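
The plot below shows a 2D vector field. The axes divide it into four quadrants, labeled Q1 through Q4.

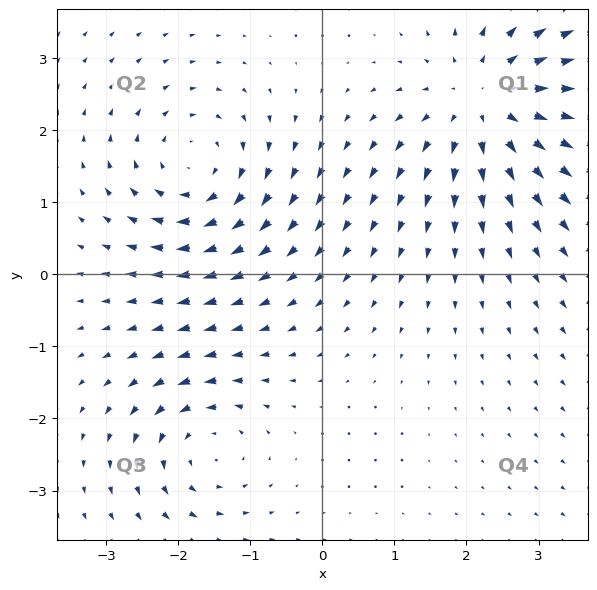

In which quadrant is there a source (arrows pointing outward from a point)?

Q1

The source sits at approximately (2.3, 2.4), which lies in quadrant Q1. The divergence there is about +5, positive as expected for a source.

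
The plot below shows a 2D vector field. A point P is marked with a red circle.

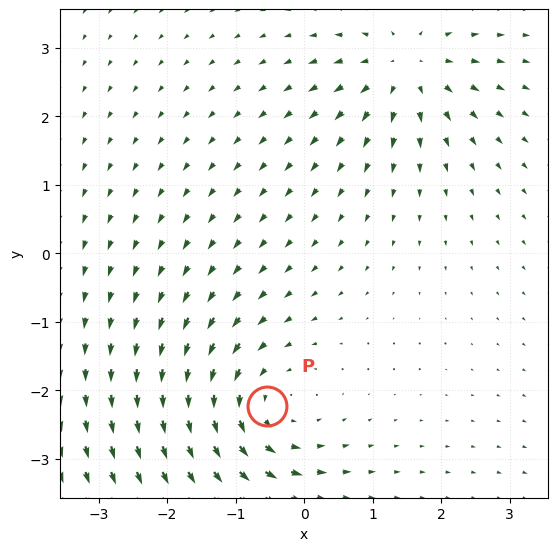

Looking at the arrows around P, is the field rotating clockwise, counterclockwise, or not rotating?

Near P at (-0.5, -2.2) the arrows circulate counterclockwise. The curl (z-component) there is about +4; positive curl means counterclockwise rotation.

counterclockwise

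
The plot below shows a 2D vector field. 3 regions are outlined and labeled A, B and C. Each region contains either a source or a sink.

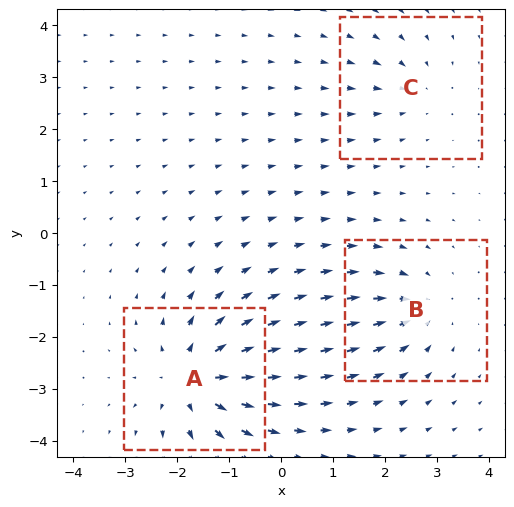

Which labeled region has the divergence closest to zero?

Divergence at each region's feature centre — A: about +6, B: about -4, C: about -2. Region C is closest to zero.

C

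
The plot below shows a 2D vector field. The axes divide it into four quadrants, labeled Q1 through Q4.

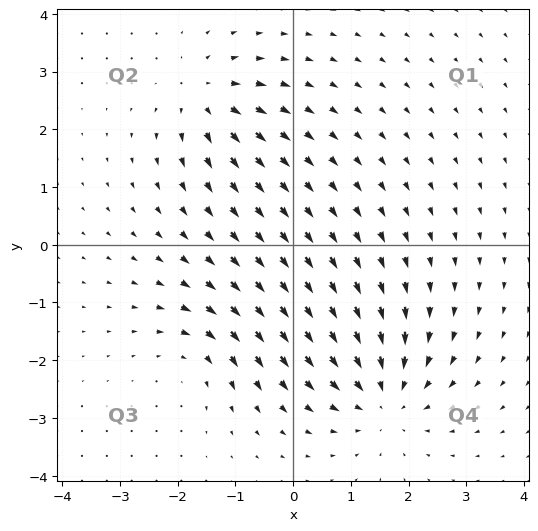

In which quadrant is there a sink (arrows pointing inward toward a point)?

Q4

The sink sits at approximately (1.6, -2.6), which lies in quadrant Q4. The divergence there is about -5, negative as expected for a sink.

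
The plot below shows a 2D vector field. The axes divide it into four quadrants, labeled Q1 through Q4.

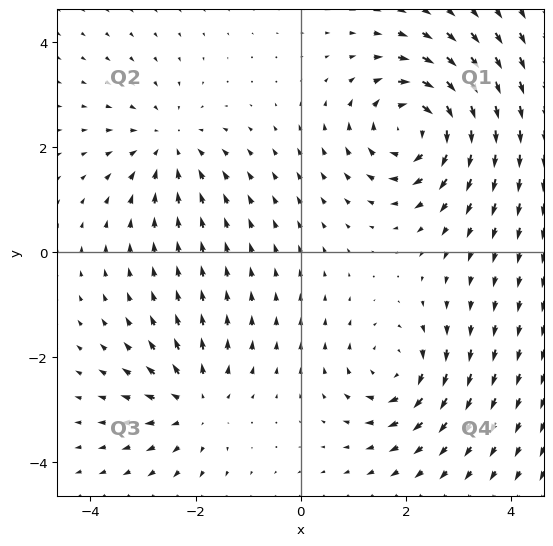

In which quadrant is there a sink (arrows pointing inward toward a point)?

Q2

The sink sits at approximately (-2.5, 2.0), which lies in quadrant Q2. The divergence there is about -3, negative as expected for a sink.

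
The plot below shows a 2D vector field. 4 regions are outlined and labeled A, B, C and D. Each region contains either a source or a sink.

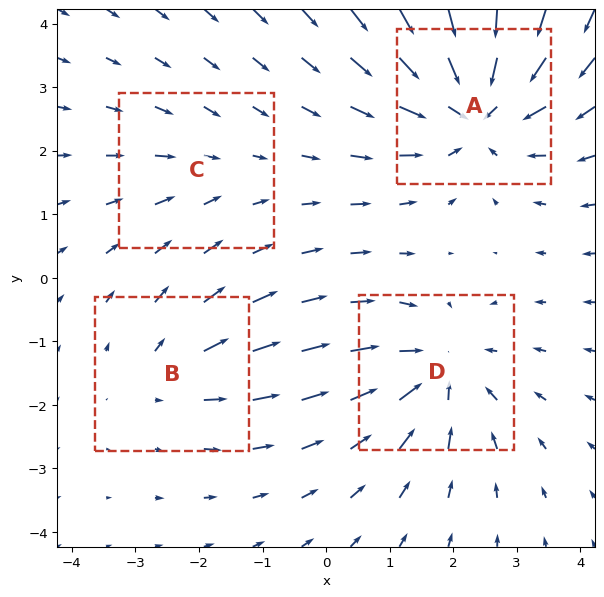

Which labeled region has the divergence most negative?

A

Divergence at each region's feature centre — A: about -6, B: about +3, C: about -2, D: about -5. Region A is most negative.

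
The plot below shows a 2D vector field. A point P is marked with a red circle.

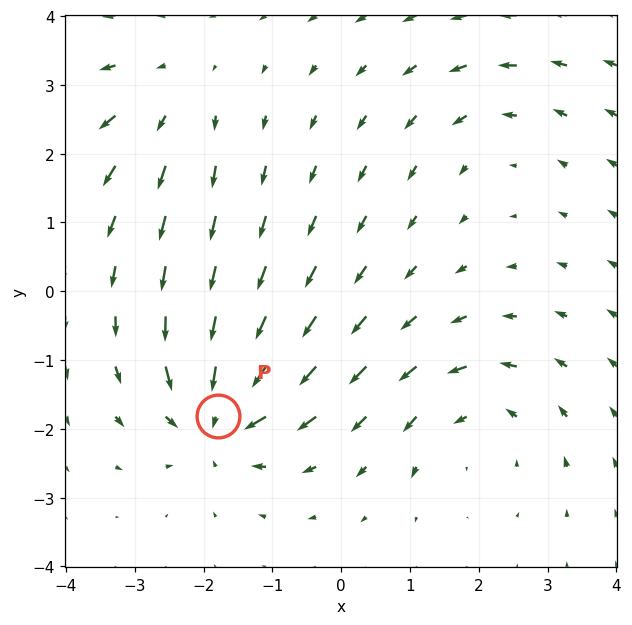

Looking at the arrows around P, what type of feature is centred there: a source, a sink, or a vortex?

At P (-1.8, -1.8) the arrows converge inward. Divergence about -7, curl ≈0 — negative divergence with near-zero curl is a sink.

sink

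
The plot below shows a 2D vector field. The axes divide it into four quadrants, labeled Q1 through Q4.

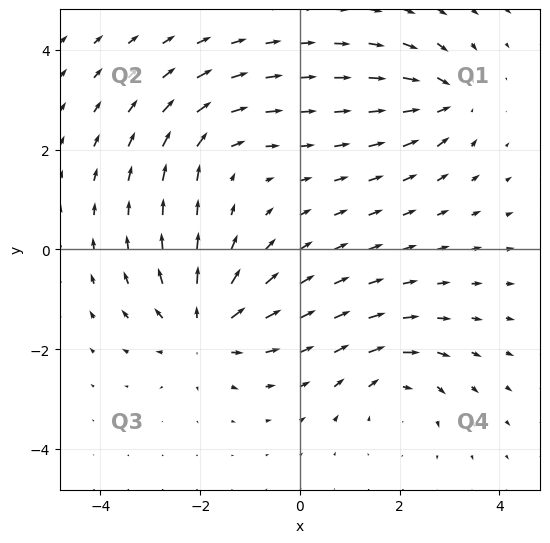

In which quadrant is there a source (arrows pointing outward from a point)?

Q3

The source sits at approximately (-1.9, -1.6), which lies in quadrant Q3. The divergence there is about +5, positive as expected for a source.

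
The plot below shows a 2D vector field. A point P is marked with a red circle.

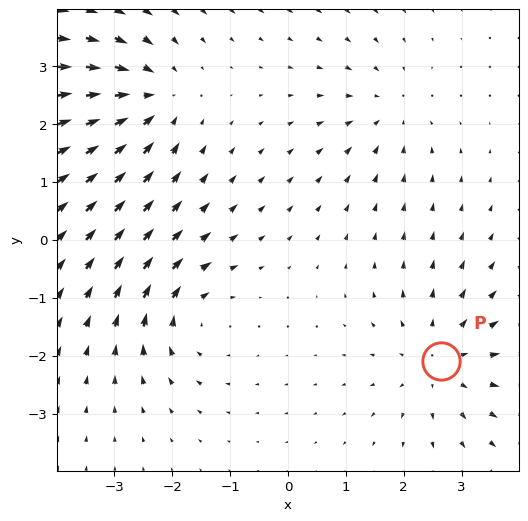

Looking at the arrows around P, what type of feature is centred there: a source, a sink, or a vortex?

source

At P (2.6, -2.1) the arrows spread outward. Divergence about +4, curl ≈0 — positive divergence with near-zero curl is a source.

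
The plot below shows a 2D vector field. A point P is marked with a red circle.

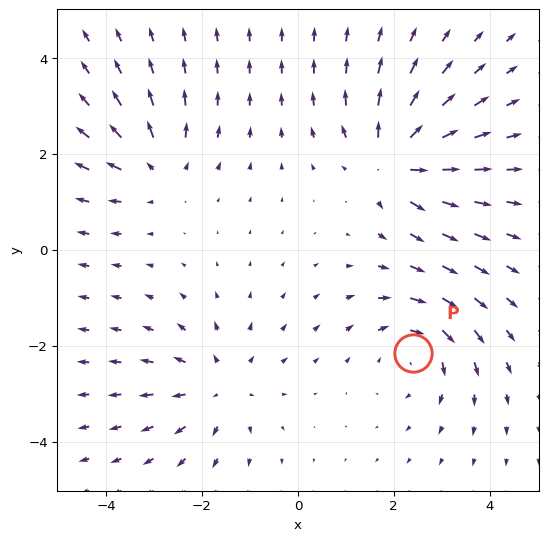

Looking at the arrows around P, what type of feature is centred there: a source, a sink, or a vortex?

vortex

At P (2.4, -2.1) the arrows circulate clockwise. Divergence ≈0, curl about -4 — near-zero divergence with nonzero curl is a vortex.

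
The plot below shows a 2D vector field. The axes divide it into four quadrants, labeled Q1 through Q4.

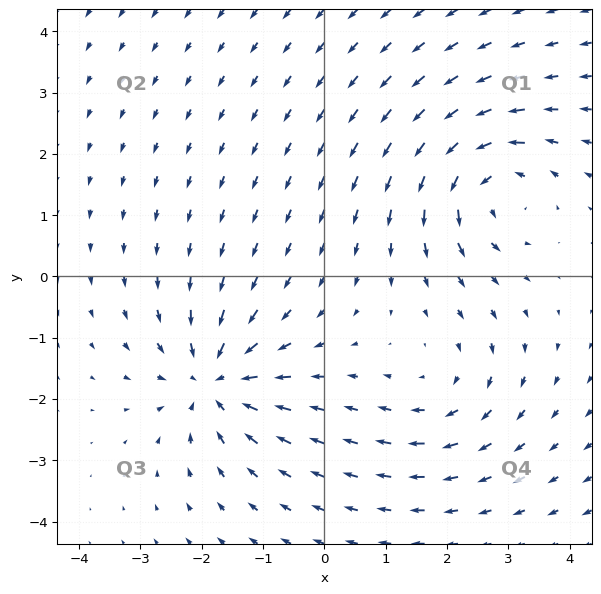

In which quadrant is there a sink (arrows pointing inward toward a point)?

The sink sits at approximately (-1.8, -1.7), which lies in quadrant Q3. The divergence there is about -5, negative as expected for a sink.

Q3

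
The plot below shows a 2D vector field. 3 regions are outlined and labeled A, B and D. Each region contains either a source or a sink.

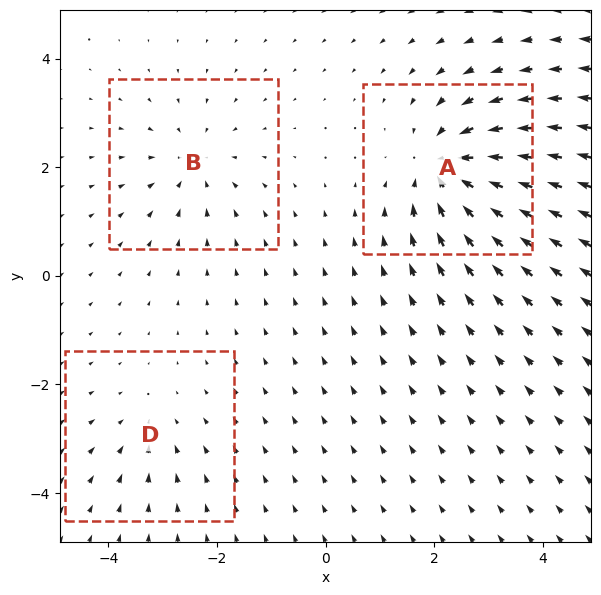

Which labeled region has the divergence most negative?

Divergence at each region's feature centre — A: about -6, B: about -3, D: about -2. Region A is most negative.

A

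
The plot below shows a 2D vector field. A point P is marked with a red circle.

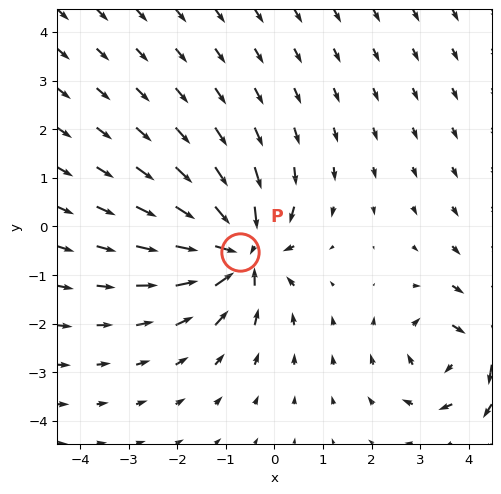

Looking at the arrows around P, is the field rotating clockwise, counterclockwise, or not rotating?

not rotating

Near P at (-0.7, -0.5) the arrows show no circulation. The curl there is ≈0.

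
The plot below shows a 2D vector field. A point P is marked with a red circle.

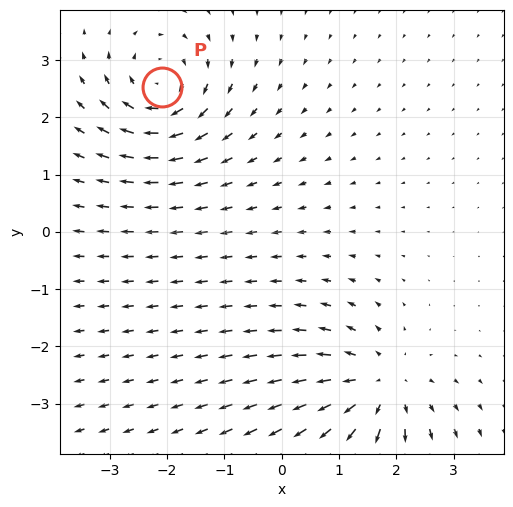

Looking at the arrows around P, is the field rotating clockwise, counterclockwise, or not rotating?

clockwise

Near P at (-2.1, 2.5) the arrows circulate clockwise. The curl (z-component) there is about -4; negative curl means clockwise rotation.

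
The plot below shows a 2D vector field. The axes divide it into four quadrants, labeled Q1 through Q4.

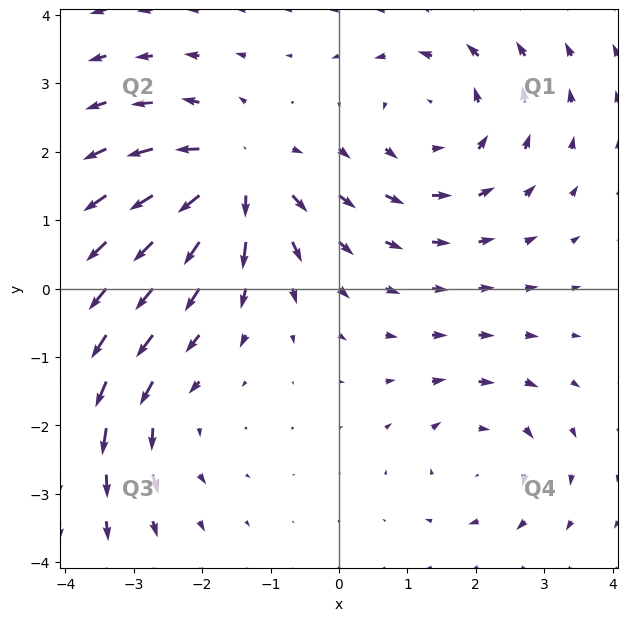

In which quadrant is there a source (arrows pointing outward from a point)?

The source sits at approximately (-1.5, 1.6), which lies in quadrant Q2. The divergence there is about +5, positive as expected for a source.

Q2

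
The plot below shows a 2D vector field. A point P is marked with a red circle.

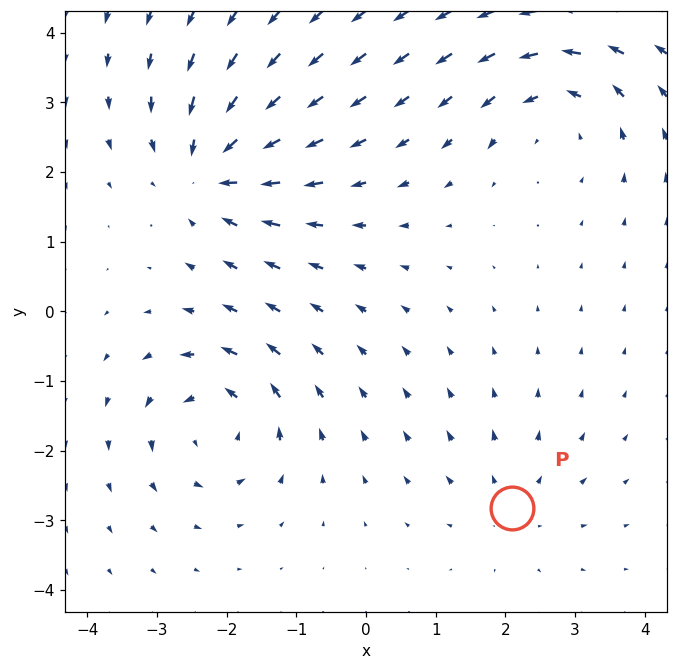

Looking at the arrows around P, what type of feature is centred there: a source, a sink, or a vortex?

At P (2.1, -2.8) the arrows spread outward. Divergence about +3, curl ≈0 — positive divergence with near-zero curl is a source.

source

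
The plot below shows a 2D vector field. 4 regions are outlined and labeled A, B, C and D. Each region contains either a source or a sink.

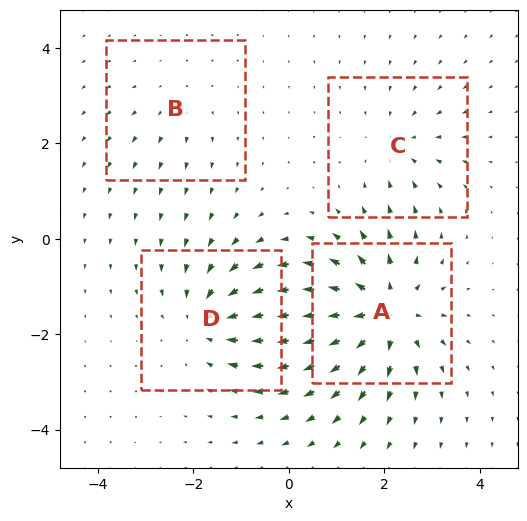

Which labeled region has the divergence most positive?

A

Divergence at each region's feature centre — A: about +7, B: about +2, C: about -3, D: about -5. Region A is most positive.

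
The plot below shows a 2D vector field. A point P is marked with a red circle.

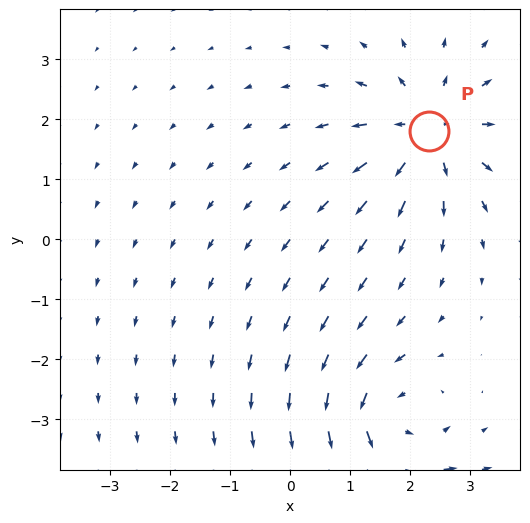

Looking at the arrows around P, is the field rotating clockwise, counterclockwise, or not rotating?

not rotating

Near P at (2.3, 1.8) the arrows show no circulation. The curl there is ≈0.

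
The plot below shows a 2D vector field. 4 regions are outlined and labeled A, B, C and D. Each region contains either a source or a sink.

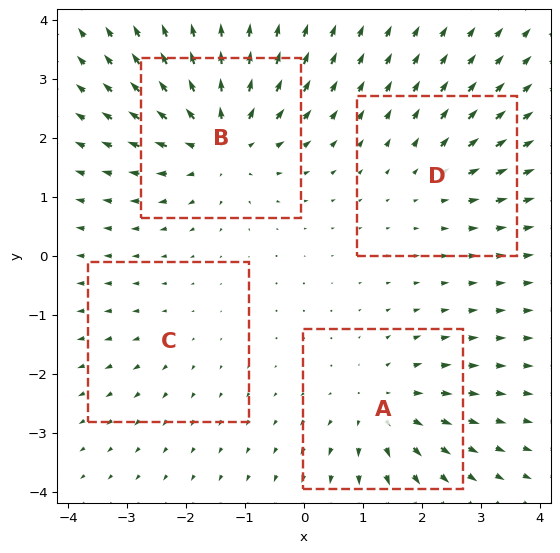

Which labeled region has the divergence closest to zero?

Divergence at each region's feature centre — A: about +5, B: about +6, C: about +2, D: about +3. Region C is closest to zero.

C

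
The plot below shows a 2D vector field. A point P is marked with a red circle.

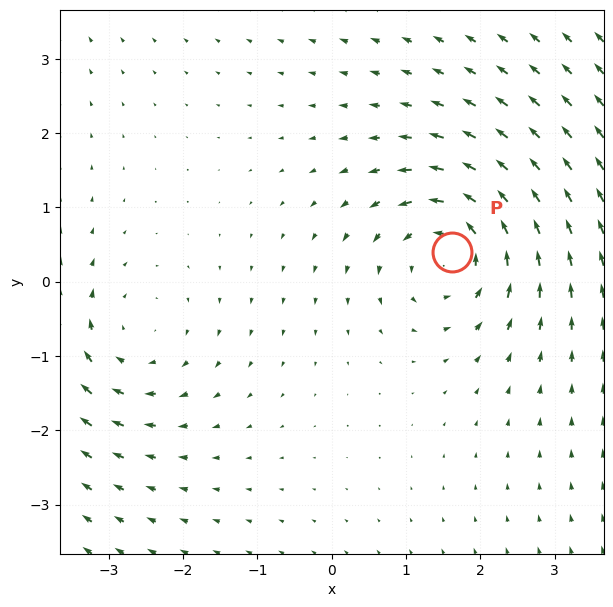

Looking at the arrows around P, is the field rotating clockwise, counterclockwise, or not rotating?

Near P at (1.6, 0.4) the arrows circulate counterclockwise. The curl (z-component) there is about +4; positive curl means counterclockwise rotation.

counterclockwise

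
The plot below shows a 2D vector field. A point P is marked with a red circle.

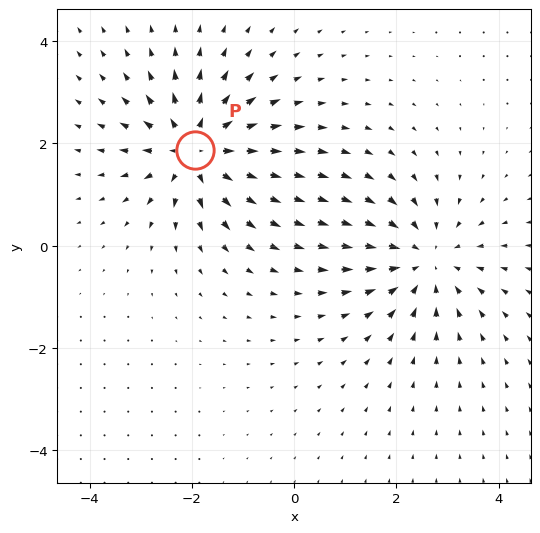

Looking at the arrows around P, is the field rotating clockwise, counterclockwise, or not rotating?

not rotating

Near P at (-1.9, 1.9) the arrows show no circulation. The curl there is ≈0.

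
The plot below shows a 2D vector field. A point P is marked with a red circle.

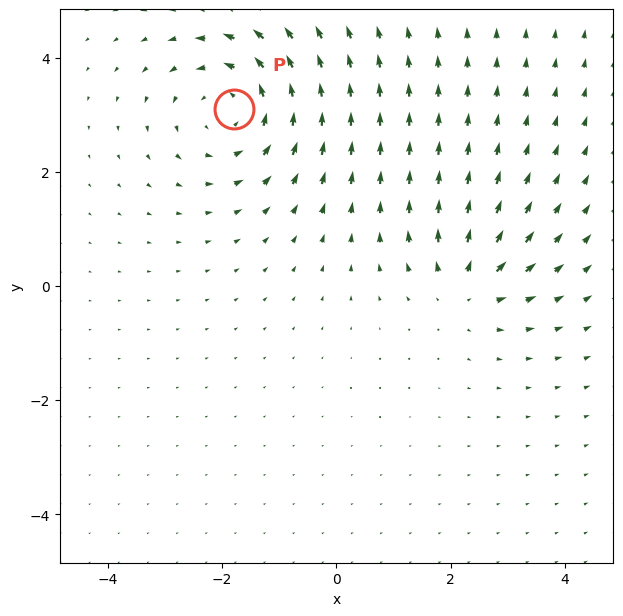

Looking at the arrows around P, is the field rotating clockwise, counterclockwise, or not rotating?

counterclockwise

Near P at (-1.8, 3.1) the arrows circulate counterclockwise. The curl (z-component) there is about +4; positive curl means counterclockwise rotation.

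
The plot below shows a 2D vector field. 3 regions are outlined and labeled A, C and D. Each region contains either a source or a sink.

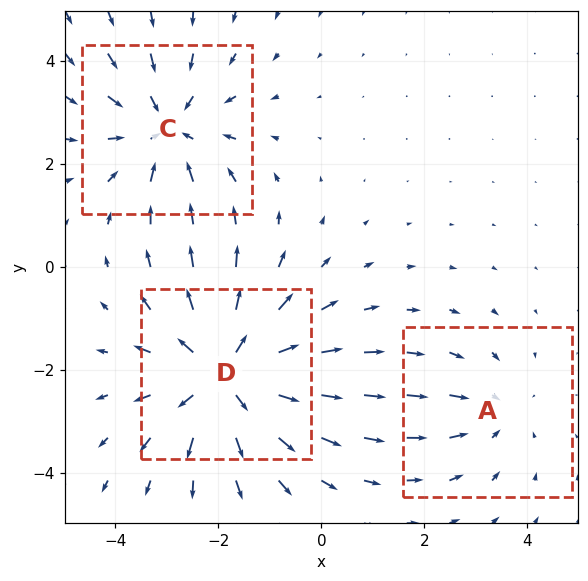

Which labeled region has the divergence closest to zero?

A

Divergence at each region's feature centre — A: about -2, C: about -3, D: about +4. Region A is closest to zero.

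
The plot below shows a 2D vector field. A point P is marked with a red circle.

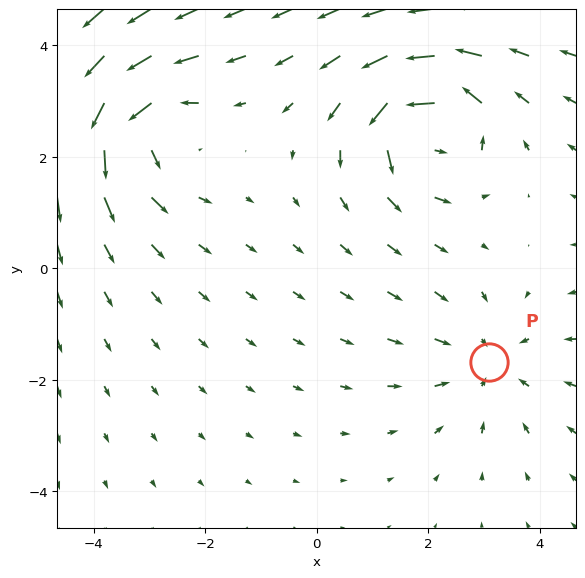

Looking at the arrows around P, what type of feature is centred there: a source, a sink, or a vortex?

sink

At P (3.1, -1.7) the arrows converge inward. Divergence about -2, curl ≈0 — negative divergence with near-zero curl is a sink.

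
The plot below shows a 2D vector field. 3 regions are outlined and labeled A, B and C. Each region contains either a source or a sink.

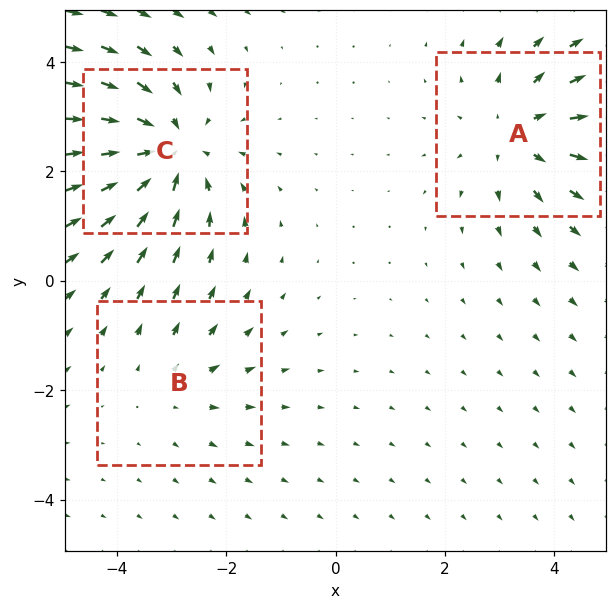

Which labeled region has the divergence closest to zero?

B

Divergence at each region's feature centre — A: about +3, B: about +2, C: about -4. Region B is closest to zero.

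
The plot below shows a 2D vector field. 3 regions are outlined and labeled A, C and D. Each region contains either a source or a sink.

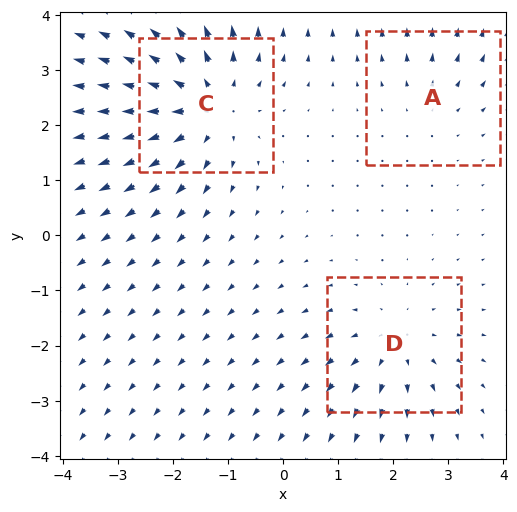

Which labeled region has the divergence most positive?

C

Divergence at each region's feature centre — A: about +2, C: about +5, D: about +3. Region C is most positive.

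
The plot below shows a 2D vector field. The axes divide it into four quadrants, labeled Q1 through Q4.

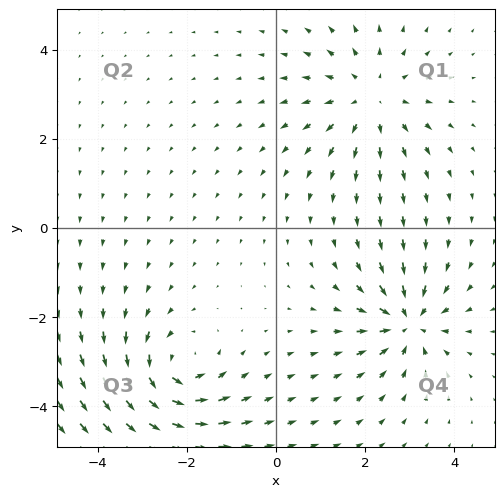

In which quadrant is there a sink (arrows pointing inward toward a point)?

Q4

The sink sits at approximately (3.0, -2.1), which lies in quadrant Q4. The divergence there is about -4, negative as expected for a sink.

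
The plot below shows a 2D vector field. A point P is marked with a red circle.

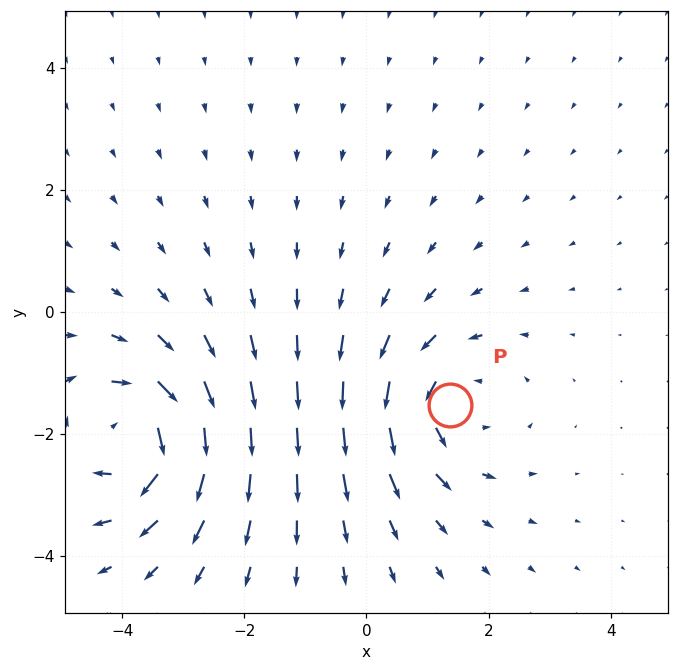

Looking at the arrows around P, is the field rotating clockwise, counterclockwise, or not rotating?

counterclockwise

Near P at (1.4, -1.5) the arrows circulate counterclockwise. The curl (z-component) there is about +4; positive curl means counterclockwise rotation.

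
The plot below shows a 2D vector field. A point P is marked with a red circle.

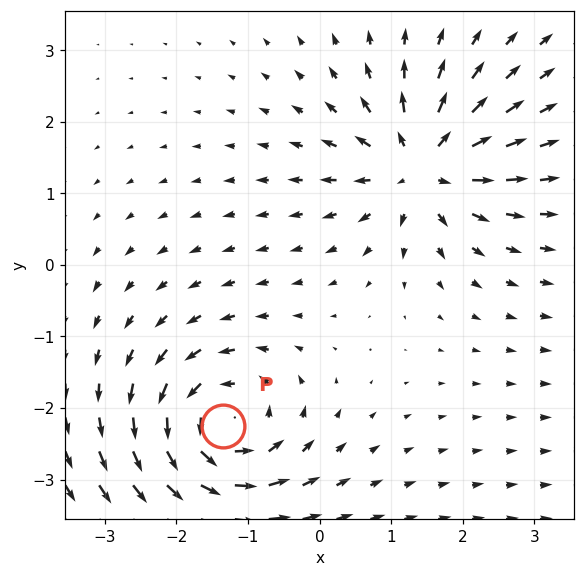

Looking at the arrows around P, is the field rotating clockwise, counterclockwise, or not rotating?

Near P at (-1.4, -2.3) the arrows circulate counterclockwise. The curl (z-component) there is about +6; positive curl means counterclockwise rotation.

counterclockwise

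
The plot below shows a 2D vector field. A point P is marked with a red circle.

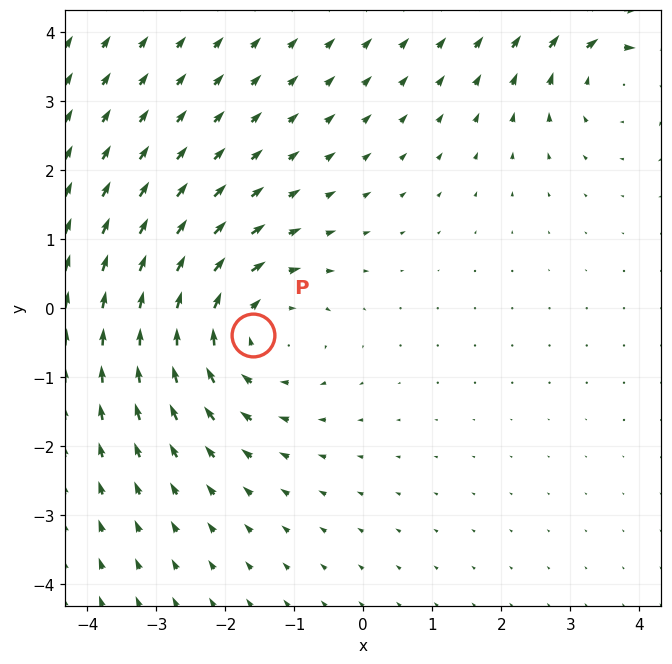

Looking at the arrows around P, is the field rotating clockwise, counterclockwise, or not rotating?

Near P at (-1.6, -0.4) the arrows circulate clockwise. The curl (z-component) there is about -4; negative curl means clockwise rotation.

clockwise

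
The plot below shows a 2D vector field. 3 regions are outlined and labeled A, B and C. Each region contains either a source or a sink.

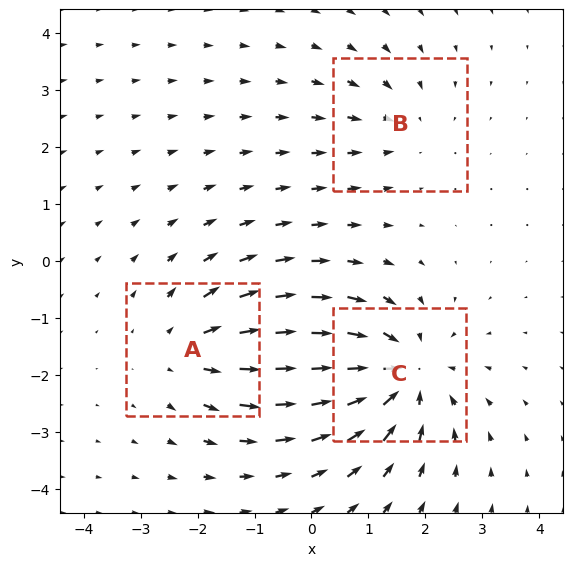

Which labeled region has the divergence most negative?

C

Divergence at each region's feature centre — A: about +3, B: about -2, C: about -4. Region C is most negative.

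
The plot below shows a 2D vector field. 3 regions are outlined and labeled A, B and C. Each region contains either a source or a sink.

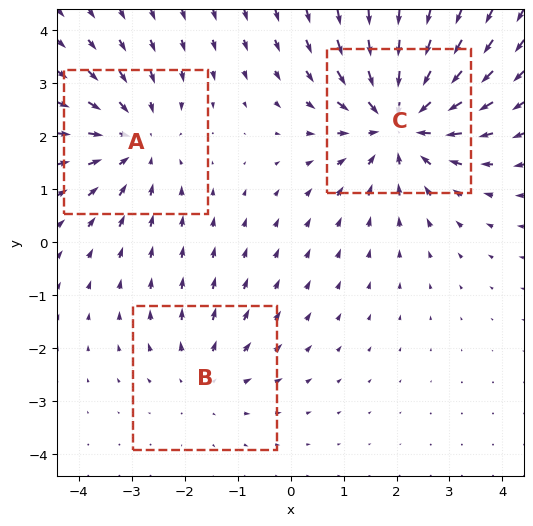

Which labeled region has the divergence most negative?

C

Divergence at each region's feature centre — A: about -3, B: about +2, C: about -4. Region C is most negative.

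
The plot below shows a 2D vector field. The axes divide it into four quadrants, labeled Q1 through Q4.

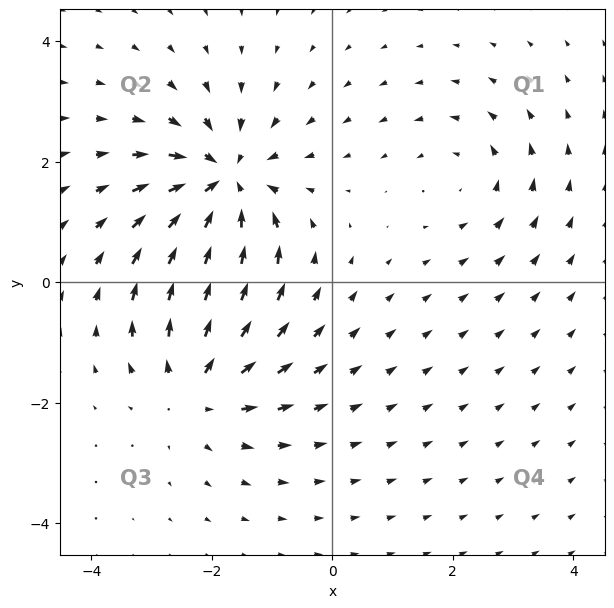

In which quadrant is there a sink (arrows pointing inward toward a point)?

The sink sits at approximately (-1.8, 1.6), which lies in quadrant Q2. The divergence there is about -5, negative as expected for a sink.

Q2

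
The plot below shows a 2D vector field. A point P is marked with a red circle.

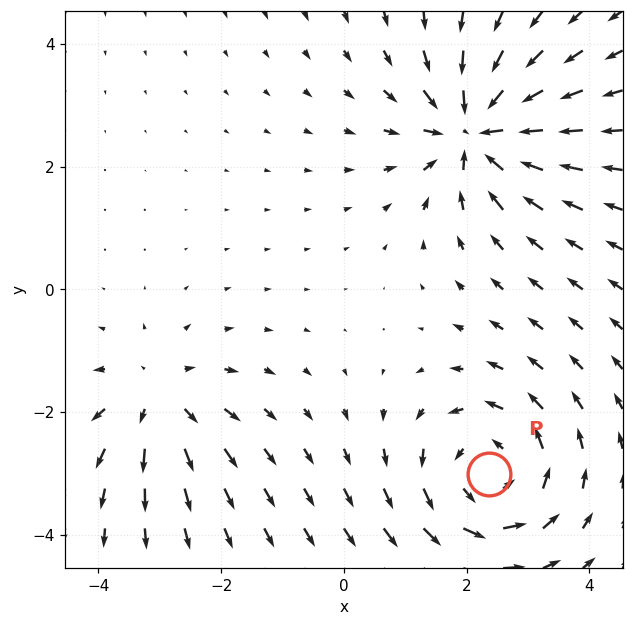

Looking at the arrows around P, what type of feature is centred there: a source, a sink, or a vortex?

vortex

At P (2.4, -3.0) the arrows circulate counterclockwise. Divergence ≈0, curl about +4 — near-zero divergence with nonzero curl is a vortex.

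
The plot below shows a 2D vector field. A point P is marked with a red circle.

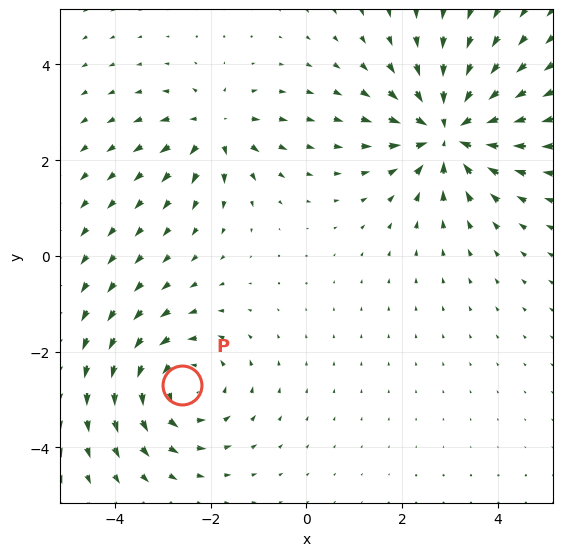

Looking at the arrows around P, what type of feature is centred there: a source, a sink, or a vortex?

vortex

At P (-2.6, -2.7) the arrows circulate counterclockwise. Divergence ≈0, curl about +3 — near-zero divergence with nonzero curl is a vortex.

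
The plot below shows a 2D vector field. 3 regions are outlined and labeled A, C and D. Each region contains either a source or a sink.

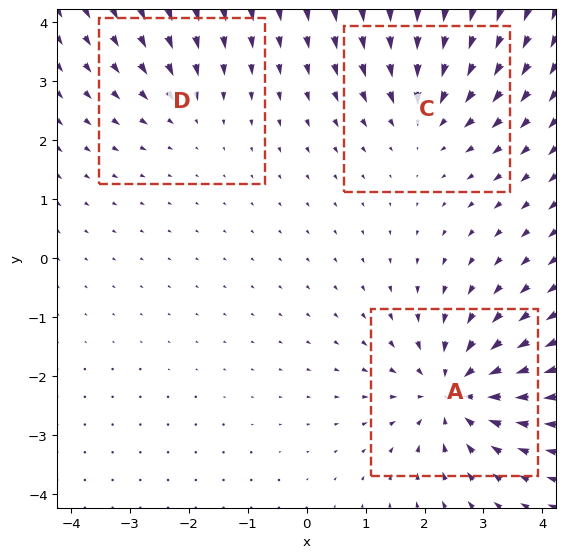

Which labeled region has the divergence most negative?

A

Divergence at each region's feature centre — A: about -5, C: about -3, D: about -2. Region A is most negative.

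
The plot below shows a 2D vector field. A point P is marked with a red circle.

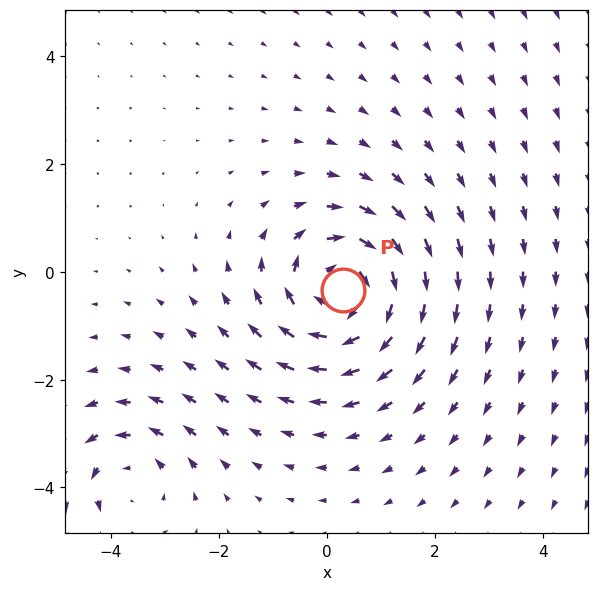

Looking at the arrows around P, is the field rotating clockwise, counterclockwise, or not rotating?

Near P at (0.3, -0.3) the arrows circulate clockwise. The curl (z-component) there is about -5; negative curl means clockwise rotation.

clockwise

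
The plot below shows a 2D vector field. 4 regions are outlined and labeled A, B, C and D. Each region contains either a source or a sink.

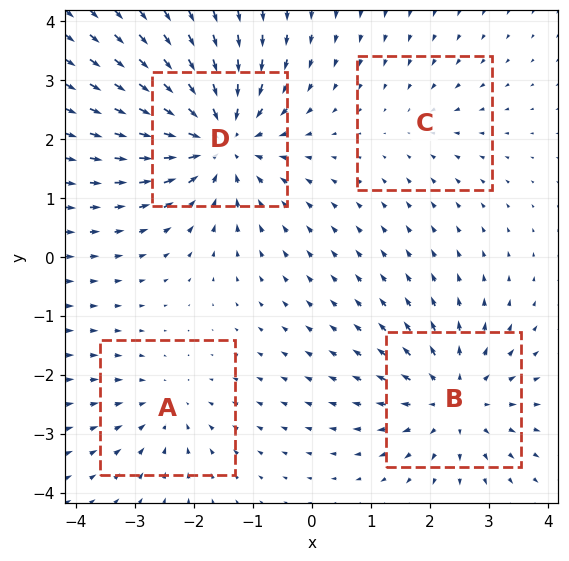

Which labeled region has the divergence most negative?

D

Divergence at each region's feature centre — A: about -3, B: about +5, C: about -2, D: about -7. Region D is most negative.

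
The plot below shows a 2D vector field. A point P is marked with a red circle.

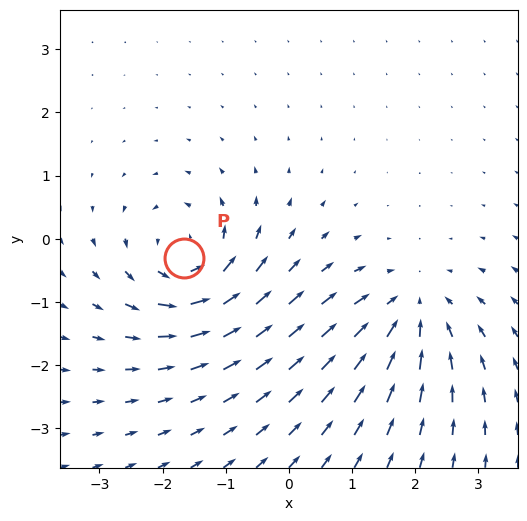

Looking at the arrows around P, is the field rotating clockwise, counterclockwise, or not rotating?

Near P at (-1.7, -0.3) the arrows circulate counterclockwise. The curl (z-component) there is about +4; positive curl means counterclockwise rotation.

counterclockwise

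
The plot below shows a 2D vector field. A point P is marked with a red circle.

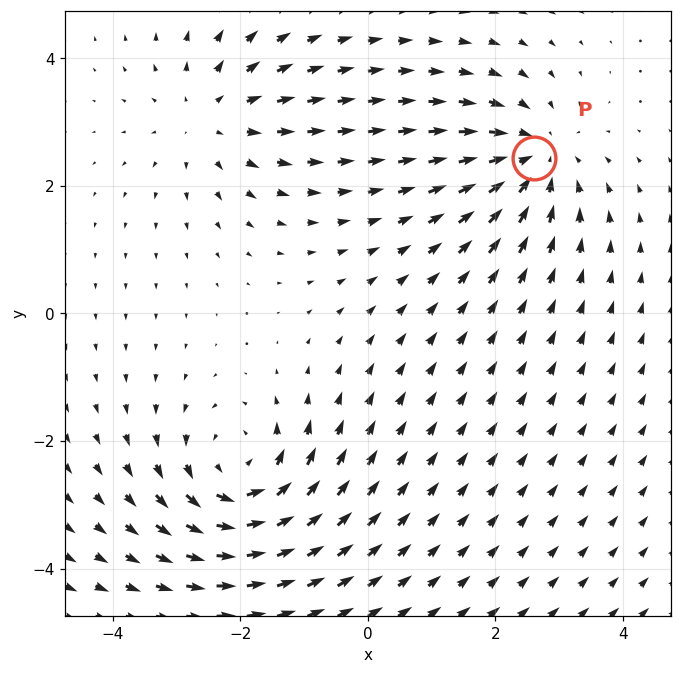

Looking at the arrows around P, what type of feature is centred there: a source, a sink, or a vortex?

sink

At P (2.6, 2.4) the arrows converge inward. Divergence about -3, curl ≈0 — negative divergence with near-zero curl is a sink.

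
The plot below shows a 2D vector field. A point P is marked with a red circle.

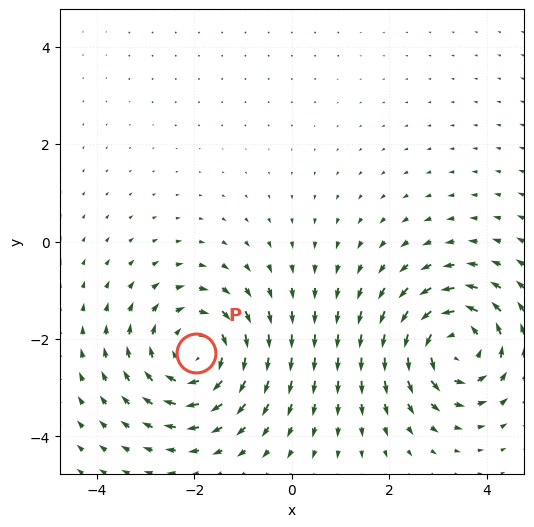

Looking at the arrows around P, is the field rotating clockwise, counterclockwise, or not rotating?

clockwise

Near P at (-2.0, -2.3) the arrows circulate clockwise. The curl (z-component) there is about -4; negative curl means clockwise rotation.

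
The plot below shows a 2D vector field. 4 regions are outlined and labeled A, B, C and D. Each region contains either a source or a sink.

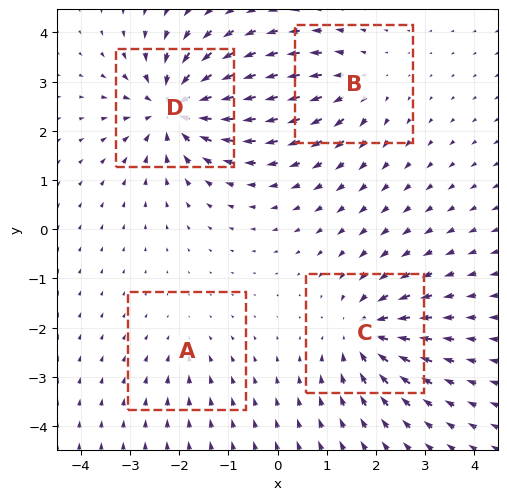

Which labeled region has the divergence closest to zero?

A

Divergence at each region's feature centre — A: about -2, B: about +4, C: about -6, D: about -8. Region A is closest to zero.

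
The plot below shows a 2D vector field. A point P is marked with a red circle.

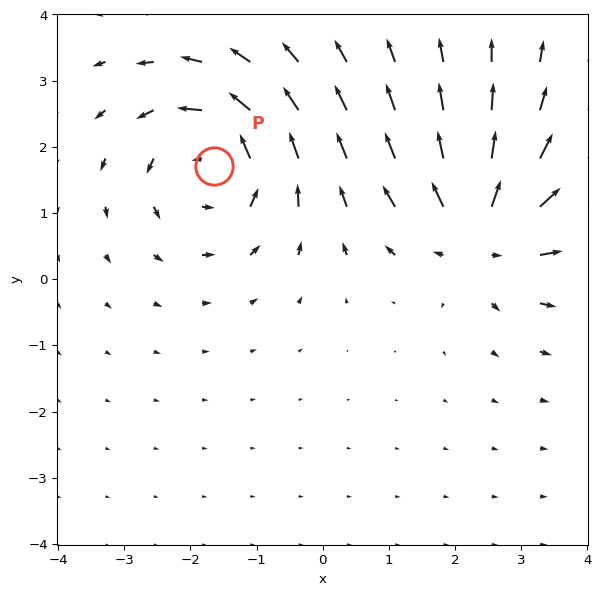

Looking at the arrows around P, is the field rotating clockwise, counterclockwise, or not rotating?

counterclockwise

Near P at (-1.6, 1.7) the arrows circulate counterclockwise. The curl (z-component) there is about +5; positive curl means counterclockwise rotation.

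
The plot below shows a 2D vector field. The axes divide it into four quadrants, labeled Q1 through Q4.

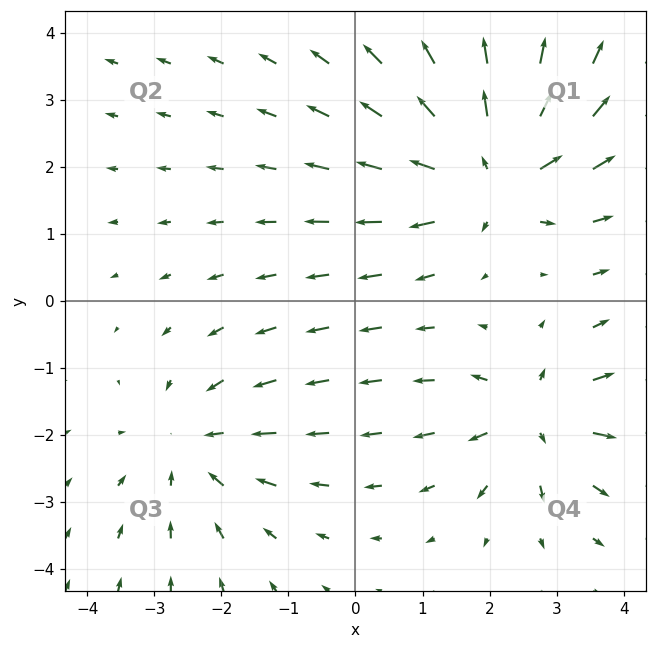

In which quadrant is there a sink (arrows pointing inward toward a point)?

Q3

The sink sits at approximately (-2.4, -2.2), which lies in quadrant Q3. The divergence there is about -3, negative as expected for a sink.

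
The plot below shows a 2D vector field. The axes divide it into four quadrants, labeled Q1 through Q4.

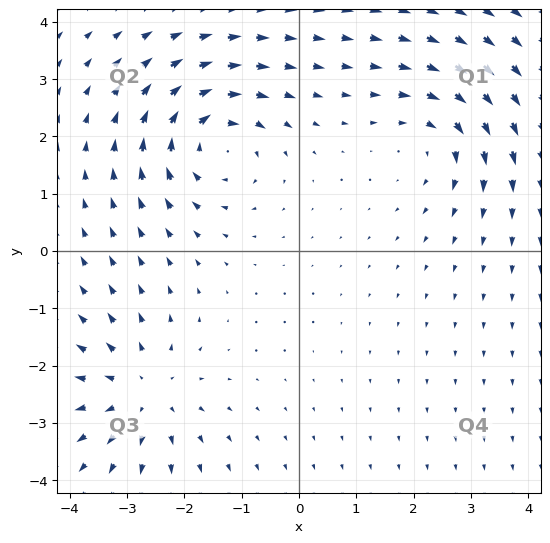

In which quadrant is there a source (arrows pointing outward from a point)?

The source sits at approximately (-2.7, -2.5), which lies in quadrant Q3. The divergence there is about +4, positive as expected for a source.

Q3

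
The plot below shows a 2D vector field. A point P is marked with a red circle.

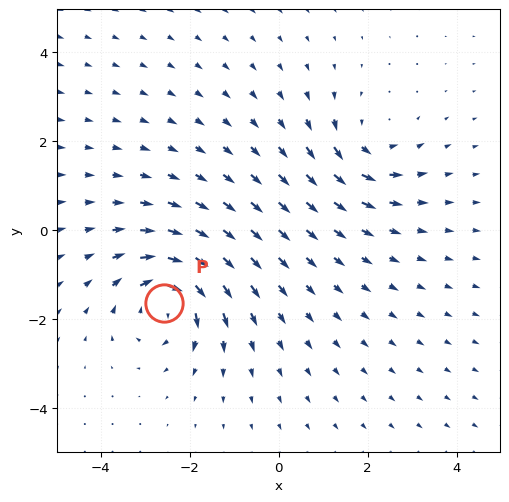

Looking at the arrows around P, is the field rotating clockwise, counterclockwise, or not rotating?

clockwise

Near P at (-2.6, -1.6) the arrows circulate clockwise. The curl (z-component) there is about -5; negative curl means clockwise rotation.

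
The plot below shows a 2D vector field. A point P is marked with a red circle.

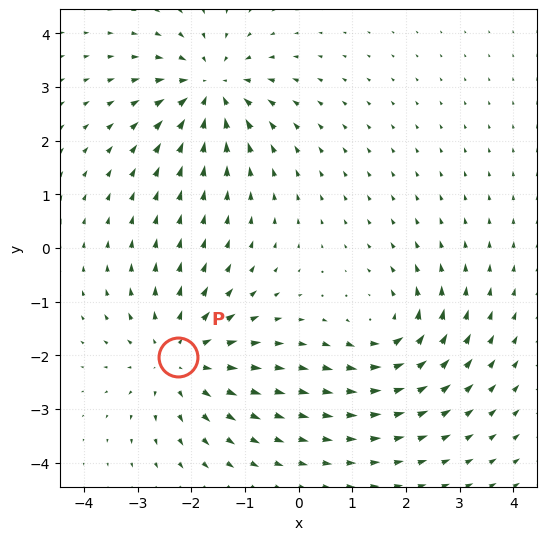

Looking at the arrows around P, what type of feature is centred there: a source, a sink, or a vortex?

At P (-2.2, -2.0) the arrows spread outward. Divergence about +4, curl ≈0 — positive divergence with near-zero curl is a source.

source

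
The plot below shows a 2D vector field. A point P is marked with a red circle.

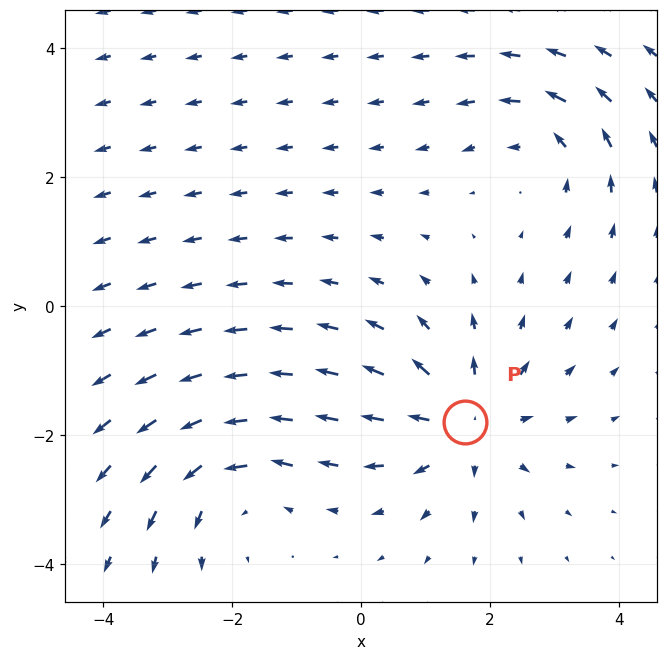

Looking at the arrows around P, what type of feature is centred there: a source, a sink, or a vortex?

source

At P (1.6, -1.8) the arrows spread outward. Divergence about +5, curl ≈0 — positive divergence with near-zero curl is a source.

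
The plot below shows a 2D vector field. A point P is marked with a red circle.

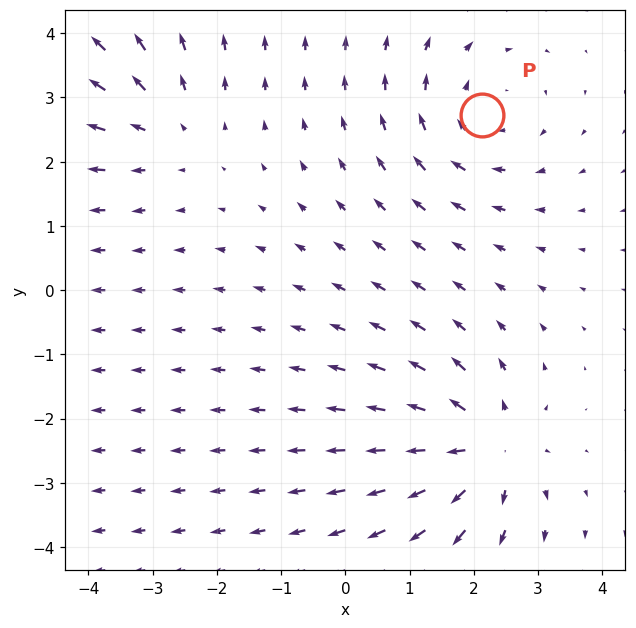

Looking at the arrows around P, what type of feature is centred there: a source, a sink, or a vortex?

vortex

At P (2.1, 2.7) the arrows circulate clockwise. Divergence ≈0, curl about -3 — near-zero divergence with nonzero curl is a vortex.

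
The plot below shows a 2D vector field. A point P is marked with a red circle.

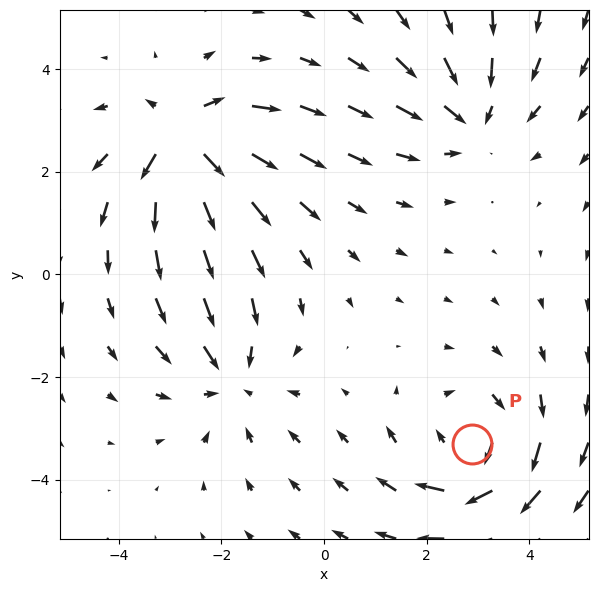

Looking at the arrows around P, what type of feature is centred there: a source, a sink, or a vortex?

vortex

At P (2.9, -3.3) the arrows circulate clockwise. Divergence ≈0, curl about -3 — near-zero divergence with nonzero curl is a vortex.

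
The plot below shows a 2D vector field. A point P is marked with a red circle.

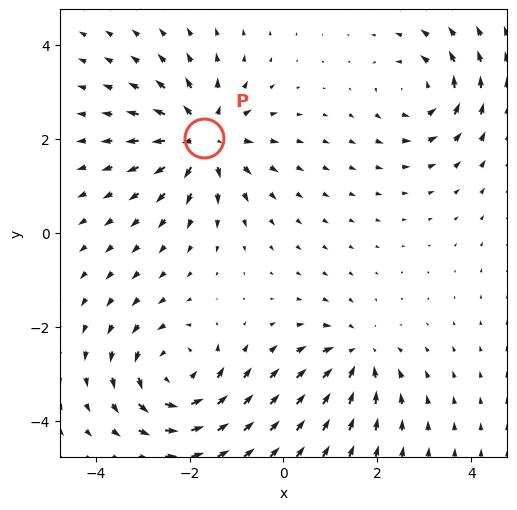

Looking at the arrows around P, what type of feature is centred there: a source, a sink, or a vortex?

At P (-1.7, 2.0) the arrows spread outward. Divergence about +6, curl ≈0 — positive divergence with near-zero curl is a source.

source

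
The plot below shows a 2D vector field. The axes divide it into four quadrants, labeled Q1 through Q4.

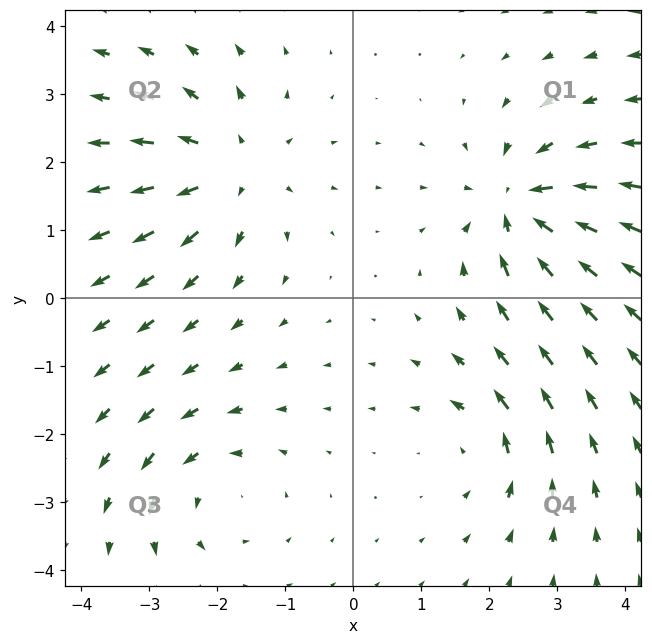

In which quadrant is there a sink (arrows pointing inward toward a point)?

Q1

The sink sits at approximately (2.5, 1.4), which lies in quadrant Q1. The divergence there is about -6, negative as expected for a sink.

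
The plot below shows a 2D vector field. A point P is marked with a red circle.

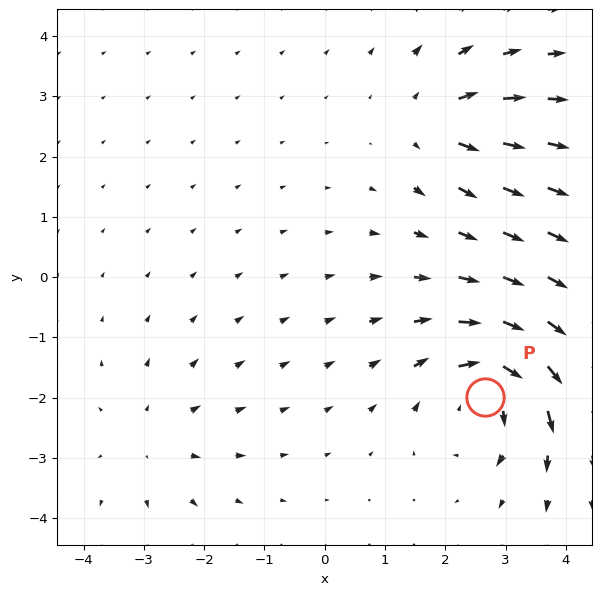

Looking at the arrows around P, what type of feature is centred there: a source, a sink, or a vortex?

At P (2.7, -2.0) the arrows circulate clockwise. Divergence ≈0, curl about -6 — near-zero divergence with nonzero curl is a vortex.

vortex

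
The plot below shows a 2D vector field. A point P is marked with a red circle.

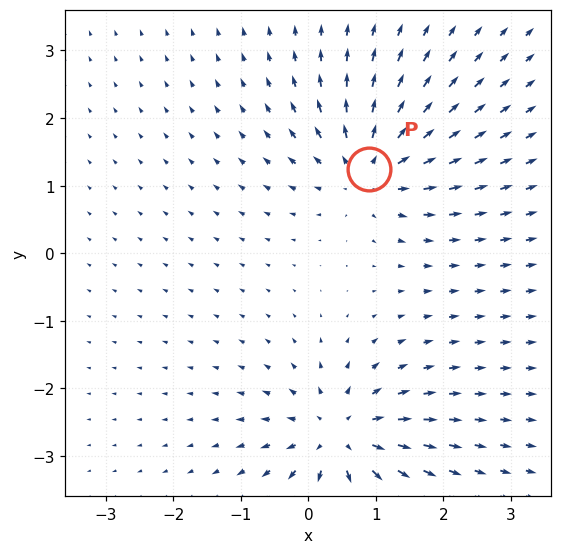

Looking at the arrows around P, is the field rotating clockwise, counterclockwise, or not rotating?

not rotating

Near P at (0.9, 1.2) the arrows show no circulation. The curl there is ≈0.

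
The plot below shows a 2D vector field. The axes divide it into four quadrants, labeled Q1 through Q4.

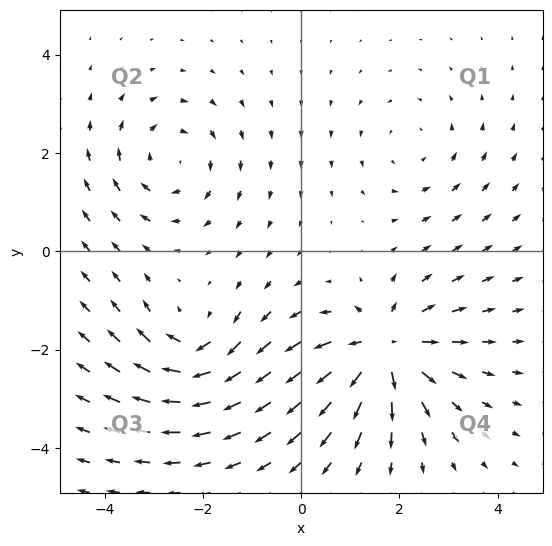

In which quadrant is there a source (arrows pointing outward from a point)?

The source sits at approximately (1.7, -2.0), which lies in quadrant Q4. The divergence there is about +6, positive as expected for a source.

Q4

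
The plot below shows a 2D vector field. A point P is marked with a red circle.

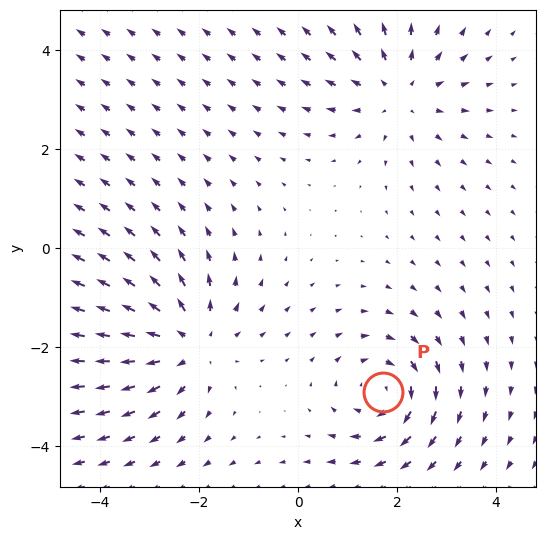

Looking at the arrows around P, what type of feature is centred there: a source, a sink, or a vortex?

At P (1.7, -2.9) the arrows circulate clockwise. Divergence ≈0, curl about -4 — near-zero divergence with nonzero curl is a vortex.

vortex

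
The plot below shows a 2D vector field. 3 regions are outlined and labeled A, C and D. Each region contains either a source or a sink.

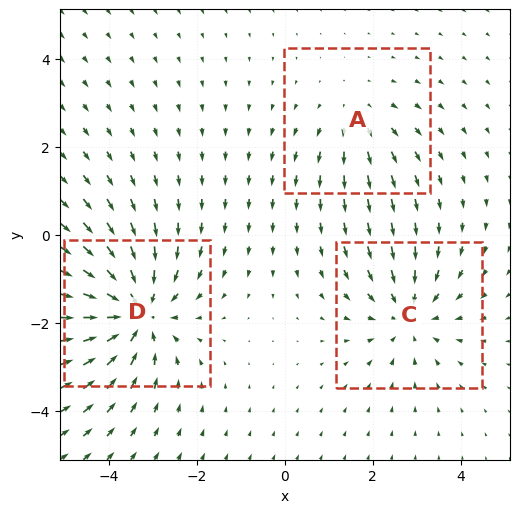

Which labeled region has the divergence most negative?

D

Divergence at each region's feature centre — A: about +2, C: about -3, D: about -4. Region D is most negative.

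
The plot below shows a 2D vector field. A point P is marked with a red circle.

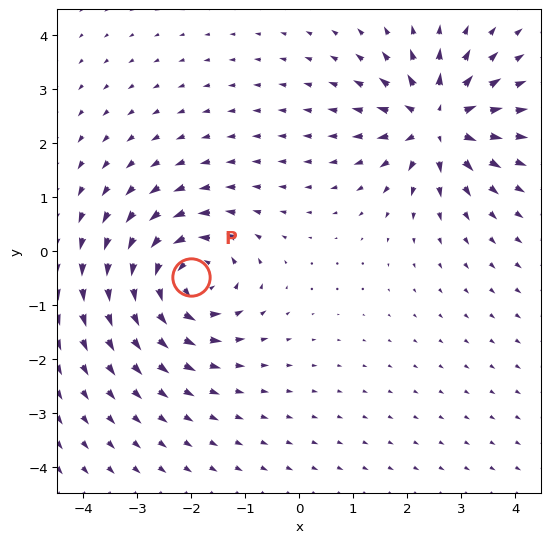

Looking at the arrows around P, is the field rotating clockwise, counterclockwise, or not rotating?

counterclockwise

Near P at (-2.0, -0.5) the arrows circulate counterclockwise. The curl (z-component) there is about +6; positive curl means counterclockwise rotation.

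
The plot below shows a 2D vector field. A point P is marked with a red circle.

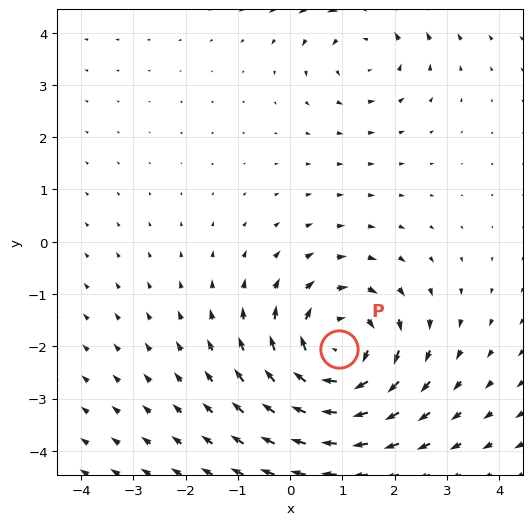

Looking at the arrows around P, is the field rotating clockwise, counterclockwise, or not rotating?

Near P at (0.9, -2.1) the arrows circulate clockwise. The curl (z-component) there is about -5; negative curl means clockwise rotation.

clockwise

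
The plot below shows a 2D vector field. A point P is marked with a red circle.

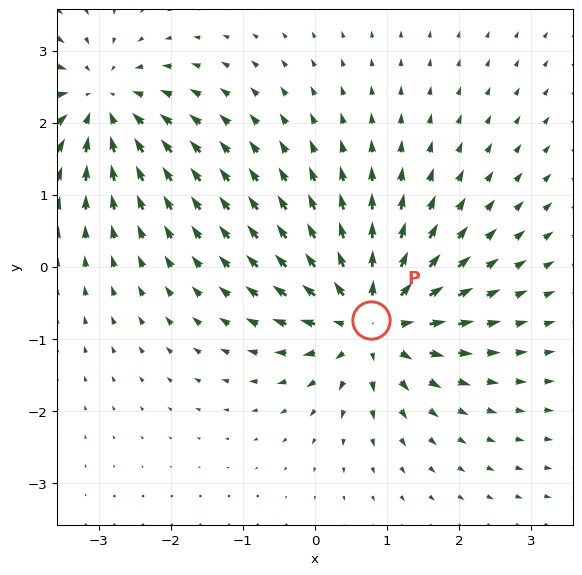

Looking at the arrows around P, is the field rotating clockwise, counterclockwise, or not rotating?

not rotating

Near P at (0.8, -0.7) the arrows show no circulation. The curl there is ≈0.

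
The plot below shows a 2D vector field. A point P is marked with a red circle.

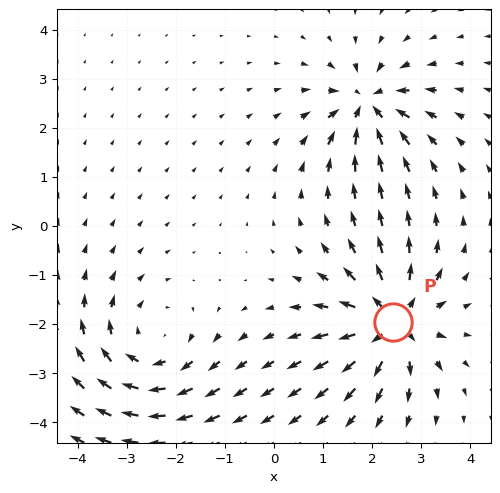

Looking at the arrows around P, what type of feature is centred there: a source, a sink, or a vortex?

At P (2.4, -2.0) the arrows spread outward. Divergence about +4, curl ≈0 — positive divergence with near-zero curl is a source.

source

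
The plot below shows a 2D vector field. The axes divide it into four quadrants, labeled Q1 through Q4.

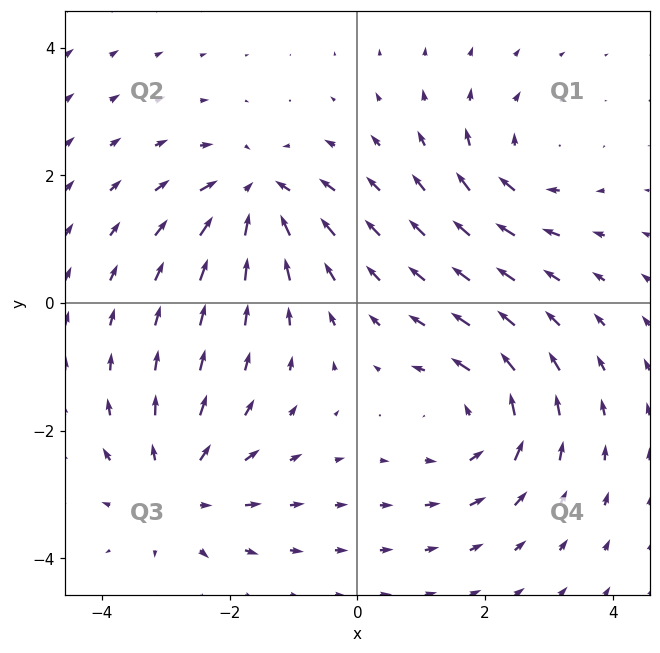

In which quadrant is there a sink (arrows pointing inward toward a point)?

Q2

The sink sits at approximately (-1.6, 1.7), which lies in quadrant Q2. The divergence there is about -5, negative as expected for a sink.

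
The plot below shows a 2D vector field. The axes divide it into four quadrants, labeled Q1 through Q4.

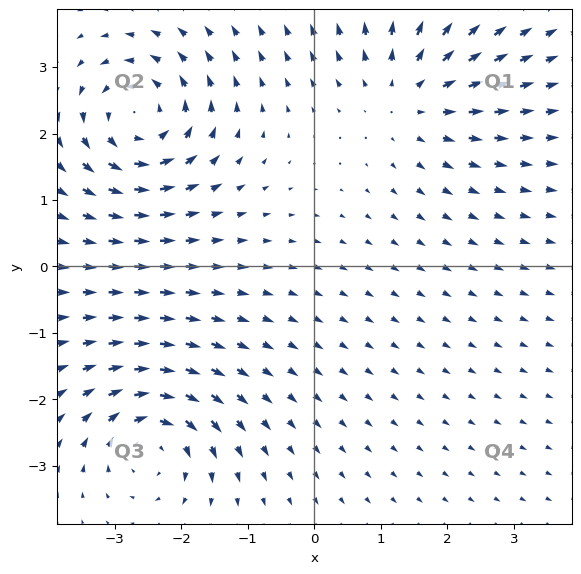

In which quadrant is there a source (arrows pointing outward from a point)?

Q1

The source sits at approximately (1.4, 2.6), which lies in quadrant Q1. The divergence there is about +3, positive as expected for a source.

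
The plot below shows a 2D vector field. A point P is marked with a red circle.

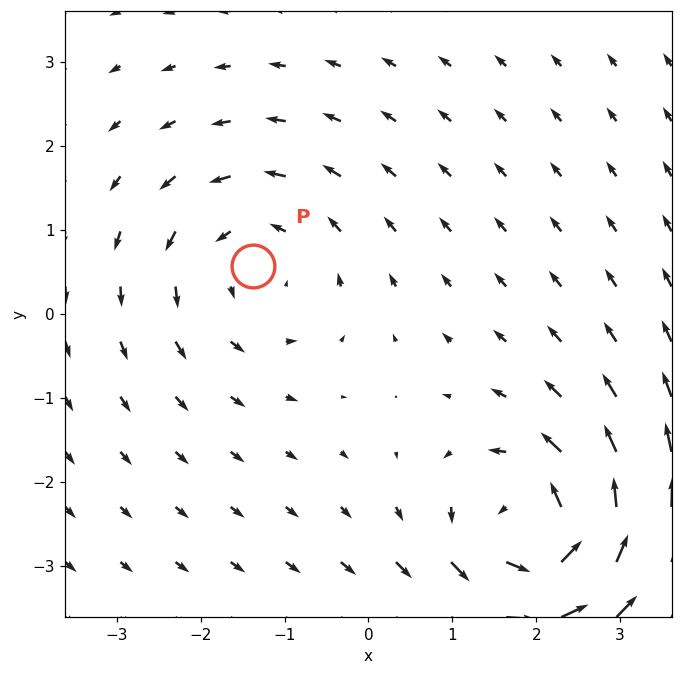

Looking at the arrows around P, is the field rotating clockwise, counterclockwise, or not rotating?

counterclockwise

Near P at (-1.4, 0.6) the arrows circulate counterclockwise. The curl (z-component) there is about +3; positive curl means counterclockwise rotation.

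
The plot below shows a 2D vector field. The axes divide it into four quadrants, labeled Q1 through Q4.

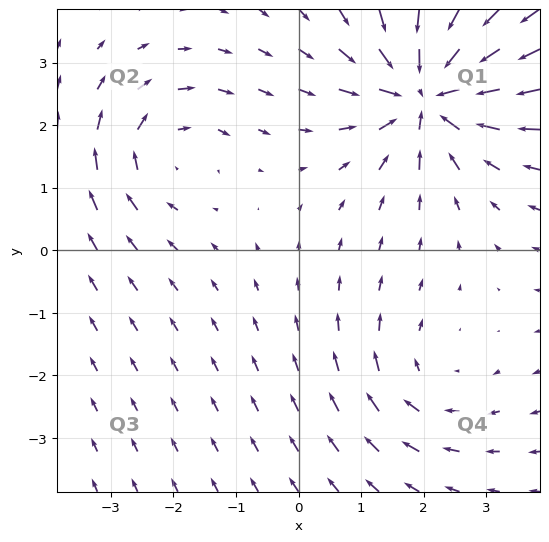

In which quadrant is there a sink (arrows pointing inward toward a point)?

The sink sits at approximately (2.1, 2.5), which lies in quadrant Q1. The divergence there is about -6, negative as expected for a sink.

Q1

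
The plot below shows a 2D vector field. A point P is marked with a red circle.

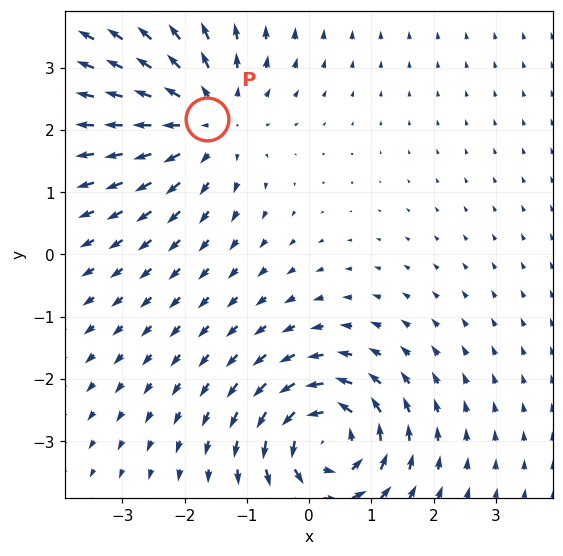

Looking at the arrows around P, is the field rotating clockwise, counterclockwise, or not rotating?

not rotating

Near P at (-1.6, 2.2) the arrows show no circulation. The curl there is ≈0.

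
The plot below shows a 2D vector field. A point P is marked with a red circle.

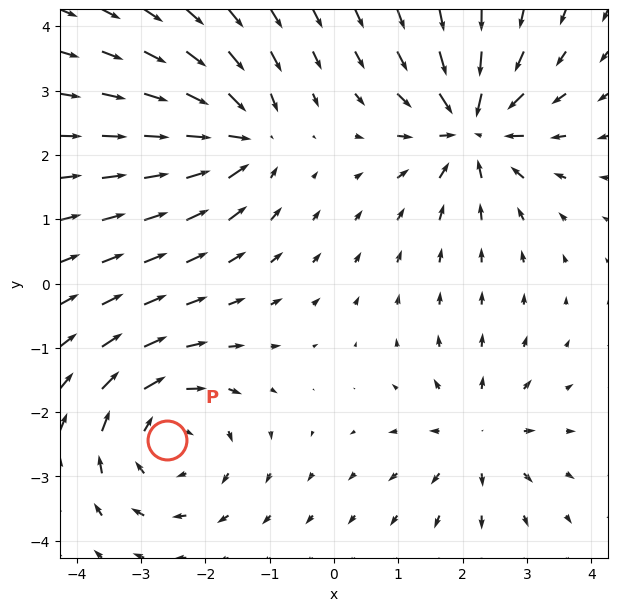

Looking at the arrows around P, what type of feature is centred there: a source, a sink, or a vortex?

At P (-2.6, -2.4) the arrows circulate clockwise. Divergence ≈0, curl about -5 — near-zero divergence with nonzero curl is a vortex.

vortex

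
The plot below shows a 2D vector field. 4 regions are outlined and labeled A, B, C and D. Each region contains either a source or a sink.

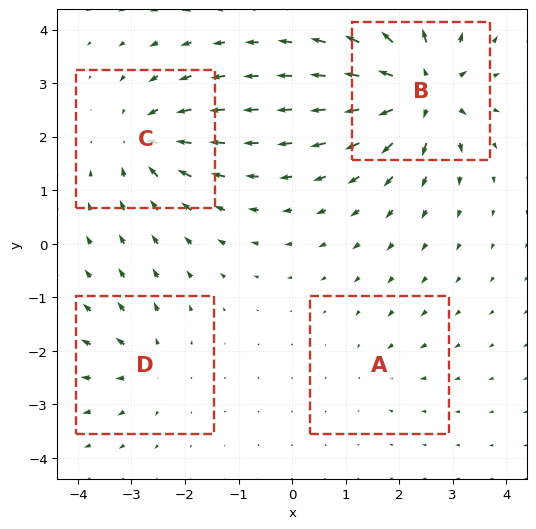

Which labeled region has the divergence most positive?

Divergence at each region's feature centre — A: about -2, B: about +9, C: about -6, D: about +4. Region B is most positive.

B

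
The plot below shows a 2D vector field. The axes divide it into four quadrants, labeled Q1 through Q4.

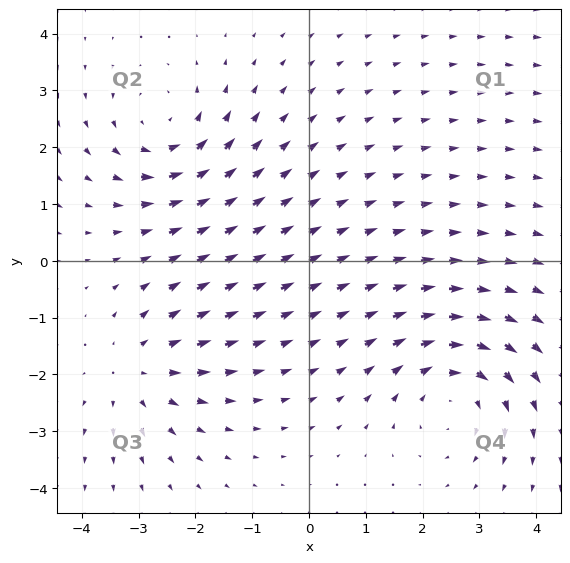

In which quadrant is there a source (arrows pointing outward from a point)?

Q3

The source sits at approximately (-3.0, -1.9), which lies in quadrant Q3. The divergence there is about +4, positive as expected for a source.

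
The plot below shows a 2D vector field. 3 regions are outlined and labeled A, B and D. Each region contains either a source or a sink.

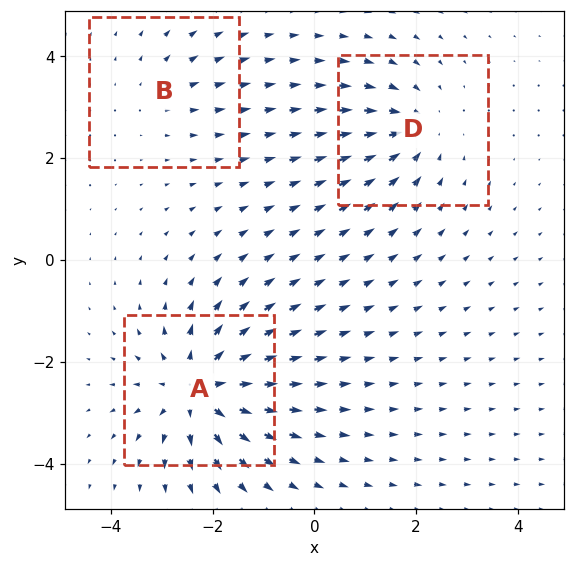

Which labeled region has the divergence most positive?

Divergence at each region's feature centre — A: about +5, B: about +2, D: about -3. Region A is most positive.

A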